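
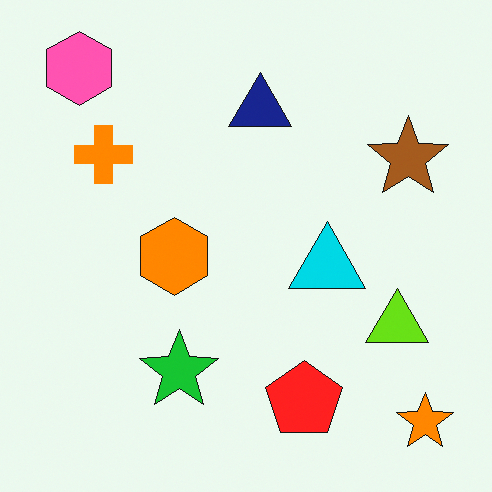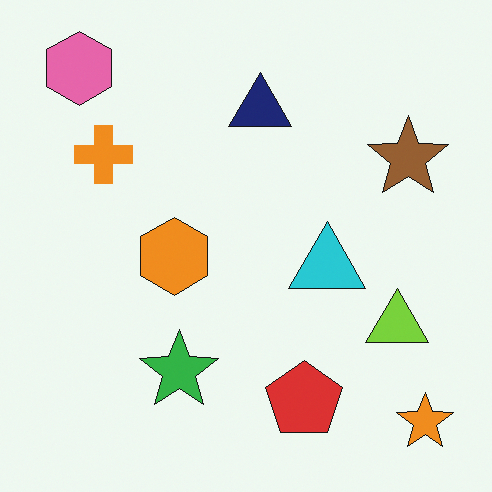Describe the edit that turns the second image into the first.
This is the original image slightly oversaturated.

All colors are more vivid — a global saturation change.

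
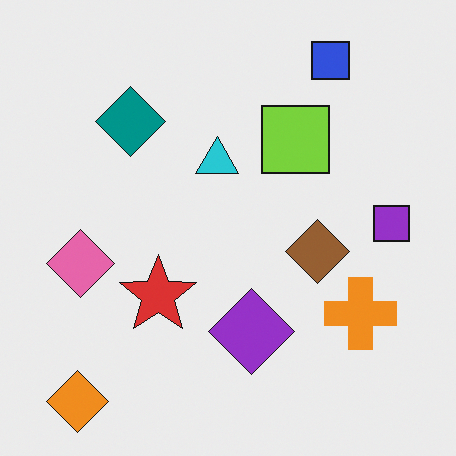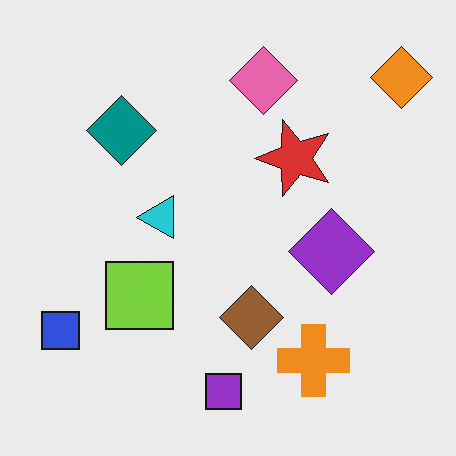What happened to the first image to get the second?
The image was transposed (reflected across the top-left ↔ bottom-right diagonal).

Shapes have swapped their row and column positions — what was in the top-right is now in the bottom-left — a diagonal reflection.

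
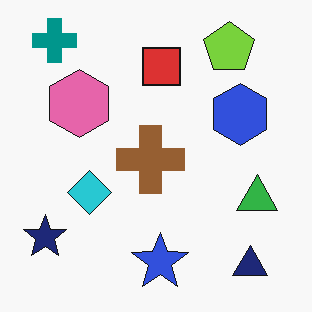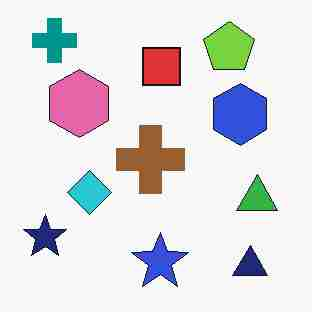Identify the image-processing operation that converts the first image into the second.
The transformation is: heavily JPEG-compressed with obvious blocking artifacts.

Blocky 8×8 compression artifacts appear around shape edges and the flat background shows ringing — characteristic JPEG degradation.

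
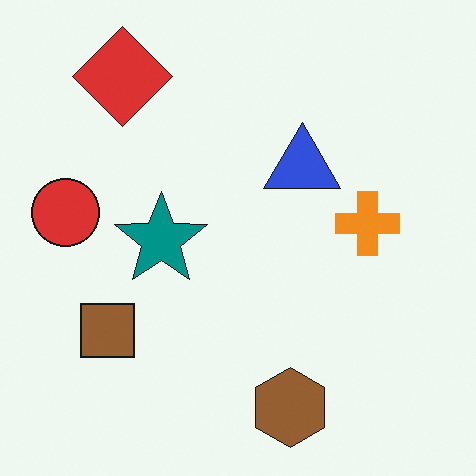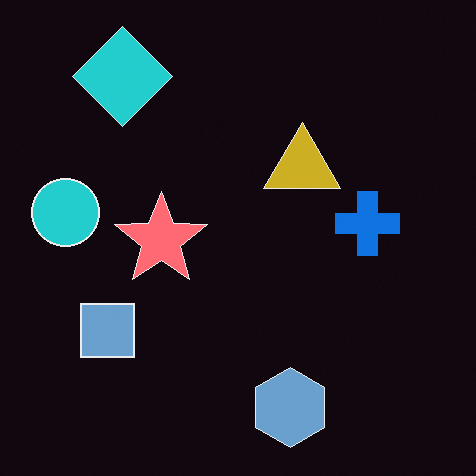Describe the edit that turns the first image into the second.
Color-inverted (negative).

The light background has become dark and every shape's color is its complement — a photographic negative.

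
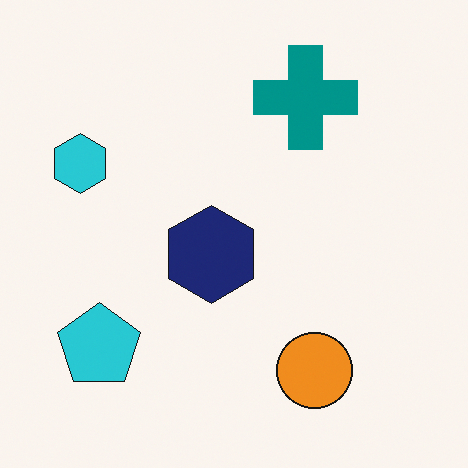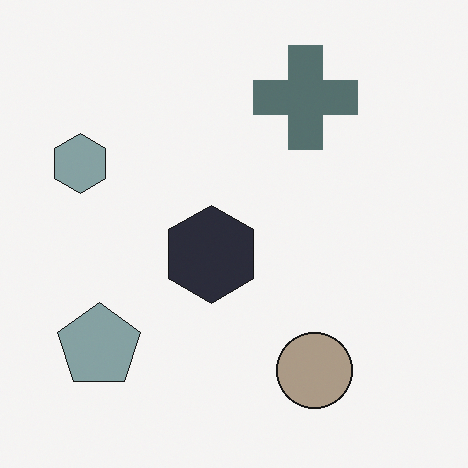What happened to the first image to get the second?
The image was heavily desaturated.

All colors are more muted and greyish — a global saturation change.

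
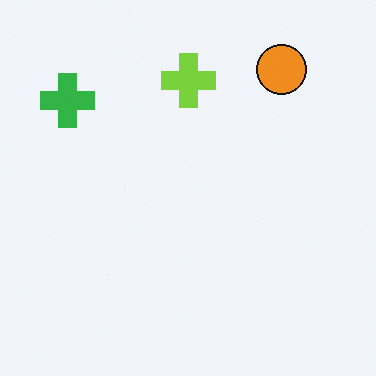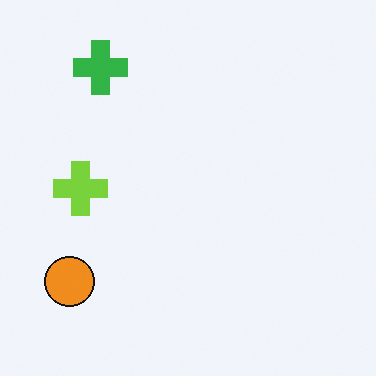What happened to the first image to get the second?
Transposed (reflected across the top-left ↔ bottom-right diagonal).

Shapes have swapped their row and column positions — what was in the top-right is now in the bottom-left — a diagonal reflection.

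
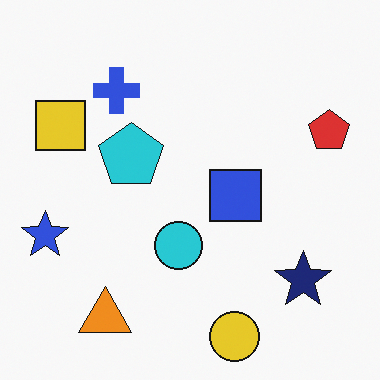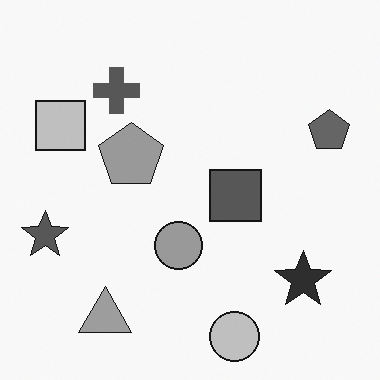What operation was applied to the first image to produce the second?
This is the original image converted to grayscale.

All color is removed — every shape is now a shade of grey.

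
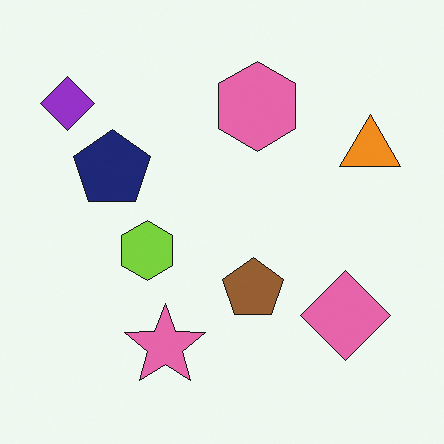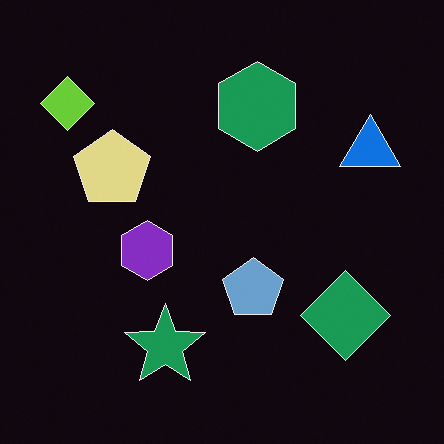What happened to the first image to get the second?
The image was color-inverted (negative).

The light background has become dark and every shape's color is its complement — a photographic negative.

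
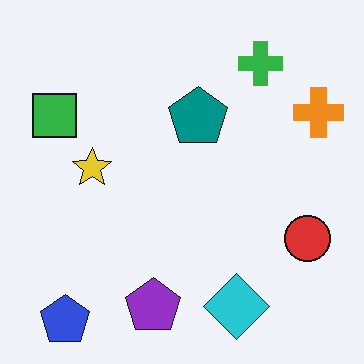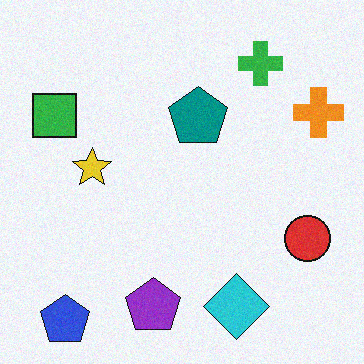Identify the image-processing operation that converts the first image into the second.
It was degraded with light additive noise.

Random speckle covers the whole image, including the flat background.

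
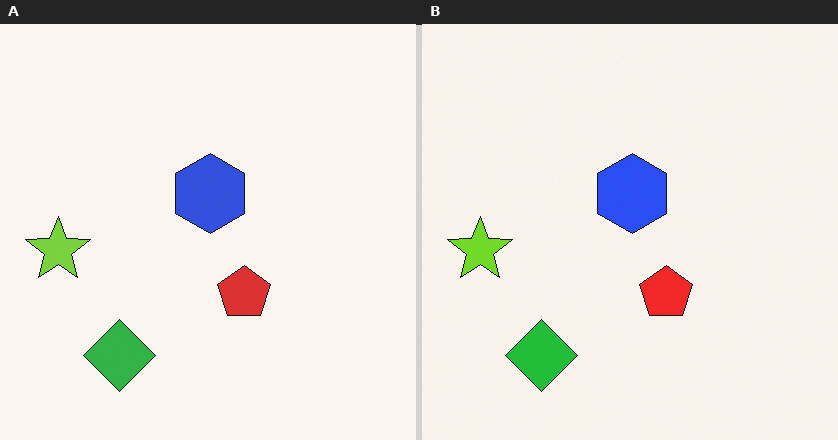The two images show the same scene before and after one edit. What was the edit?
It was slightly oversaturated.

All colors are more vivid — a global saturation change.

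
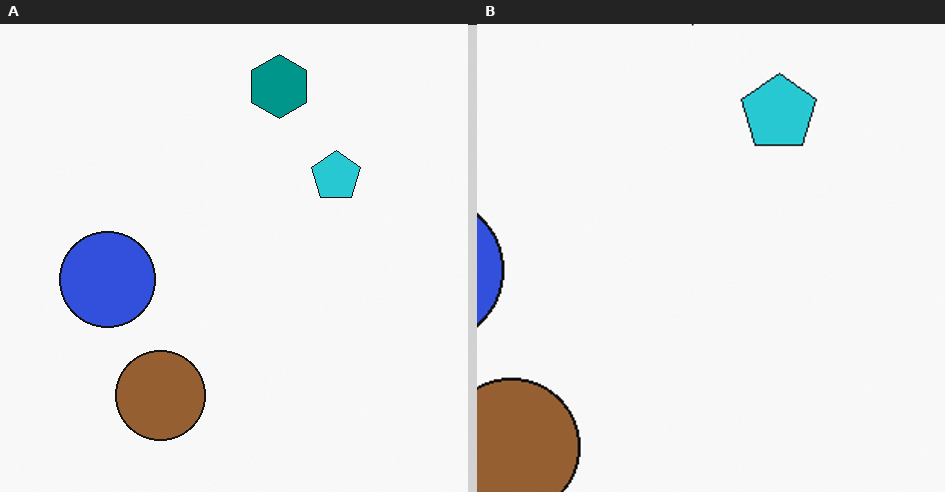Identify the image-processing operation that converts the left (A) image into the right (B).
The right (B) image is the left (A) cropped slightly and scaled back up.

The visible shapes are larger and the field of view is narrower; shapes near the original edges may be partly or wholly outside the frame — a crop-and-rescale.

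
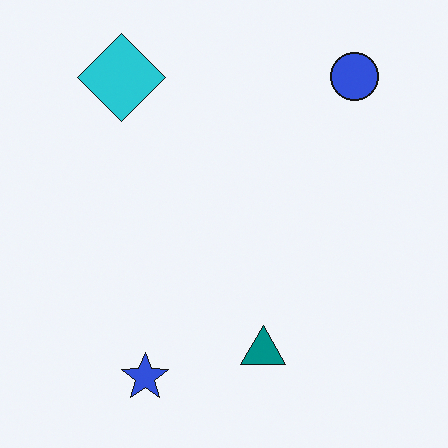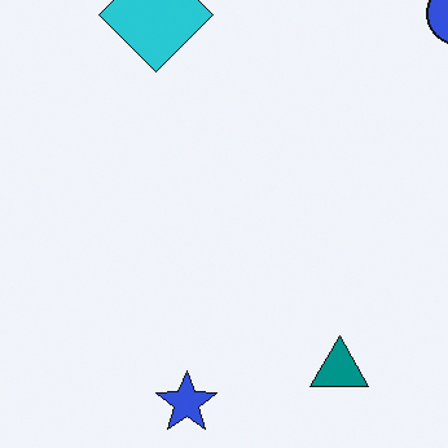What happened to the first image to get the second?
The second image is the first cropped slightly and scaled back up.

The visible shapes are larger and the field of view is narrower; shapes near the original edges may be partly or wholly outside the frame — a crop-and-rescale.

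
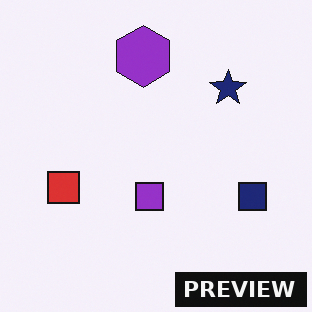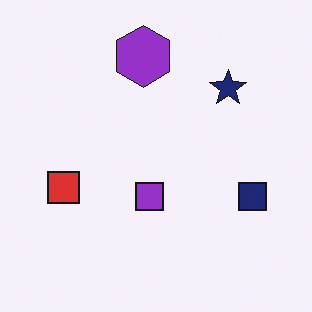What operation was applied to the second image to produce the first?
The first image is the second watermarked with the text "PREVIEW" in the lower-right corner.

A dark label reading "PREVIEW" appears in the lower-right corner.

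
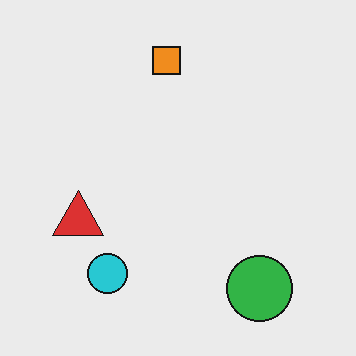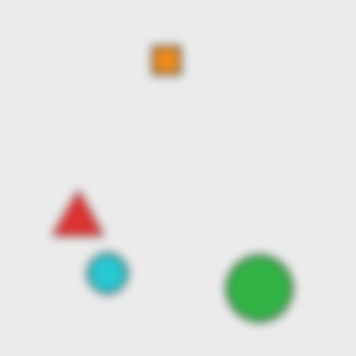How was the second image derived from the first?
It was noticeably gaussian-blurred.

Shape edges and outlines are uniformly softened across the whole image.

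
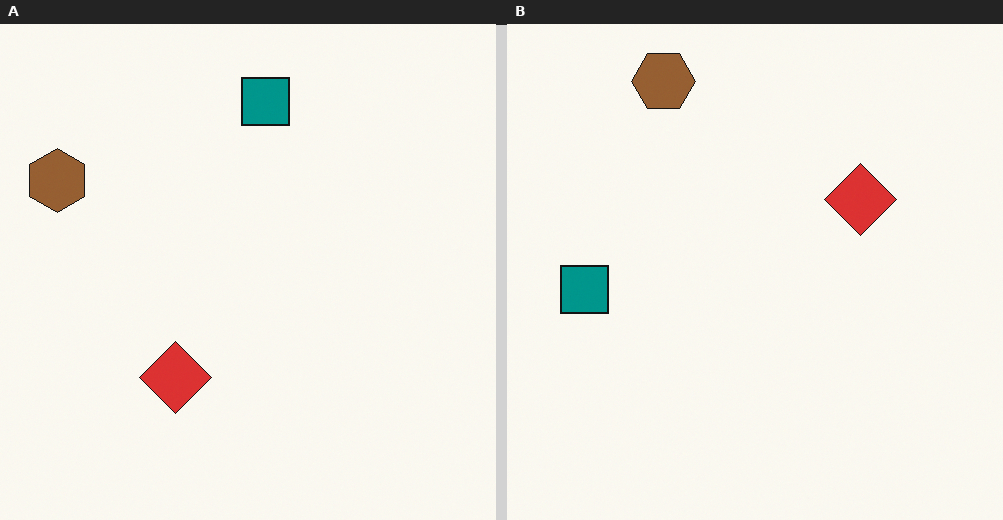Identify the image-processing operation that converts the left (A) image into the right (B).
This is the original image transposed (reflected across the top-left ↔ bottom-right diagonal).

Shapes have swapped their row and column positions — what was in the top-right is now in the bottom-left — a diagonal reflection.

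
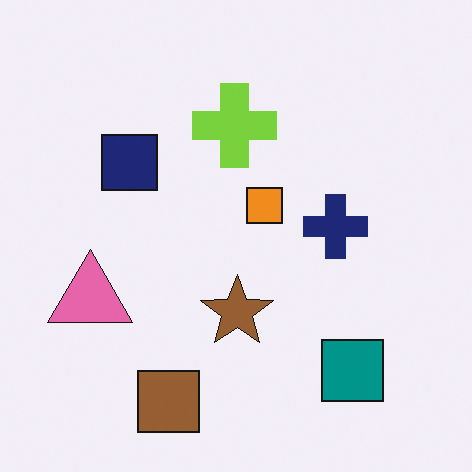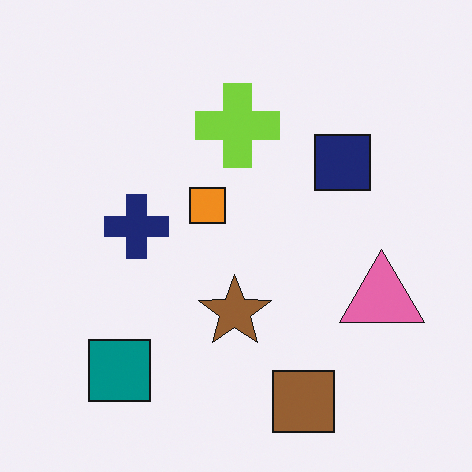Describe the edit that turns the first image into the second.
The transformation is: flipped horizontally (left ↔ right).

The pink triangle is in the left of the first image and the right of the second — shapes on opposite sides of the vertical midline have swapped in a mirror flip.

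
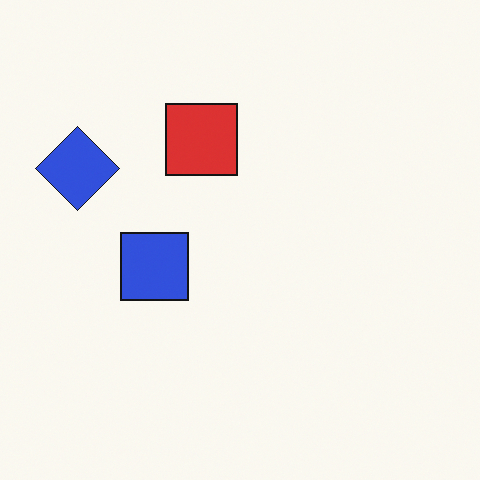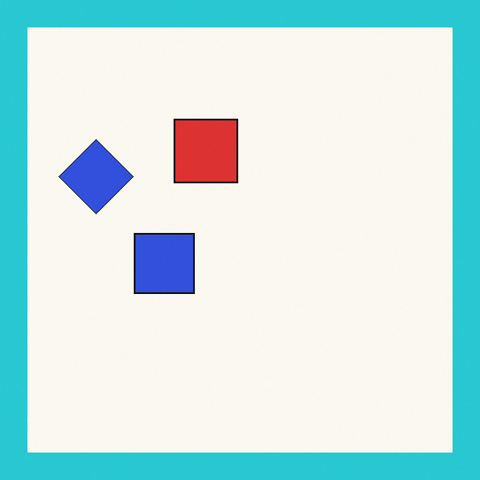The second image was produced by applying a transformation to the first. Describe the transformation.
Framed with a cyan border.

A solid cyan frame runs around the edge of the second image, with the content slightly shrunk inside it.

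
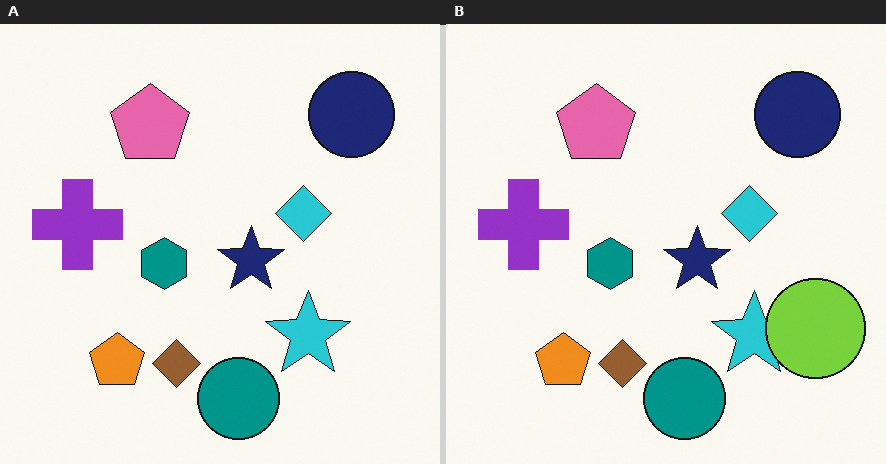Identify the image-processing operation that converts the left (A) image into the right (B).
The transformation is: overlaid with an additional lime circle.

A lime circle appears in the right (B) image that is absent from the left (A).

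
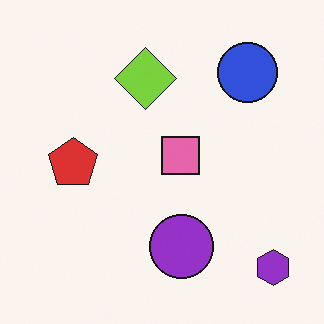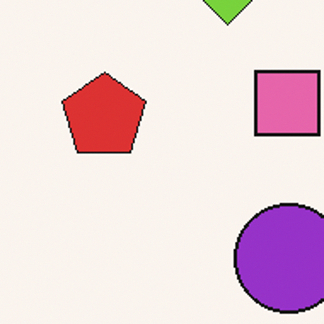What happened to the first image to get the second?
The transformation is: cropped tightly and scaled back up.

The visible shapes are larger and the field of view is narrower; shapes near the original edges may be partly or wholly outside the frame — a crop-and-rescale.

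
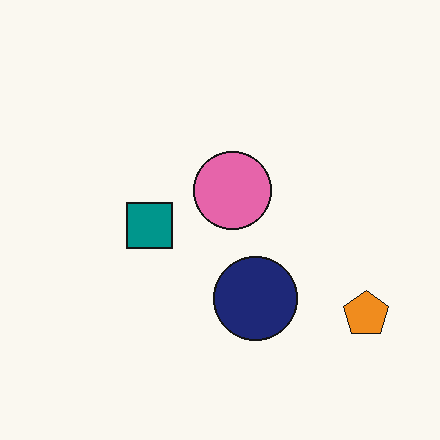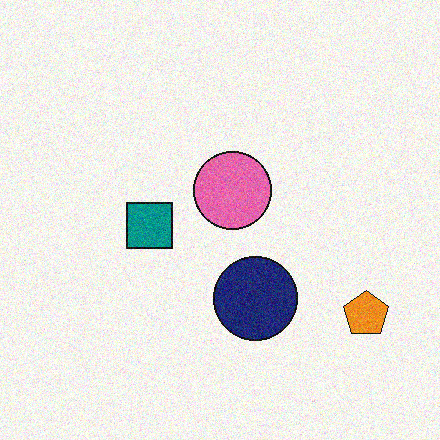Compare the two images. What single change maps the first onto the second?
Degraded with visible gaussian noise.

Random speckle covers the whole image, including the flat background.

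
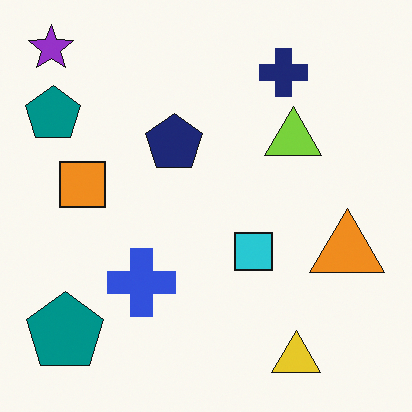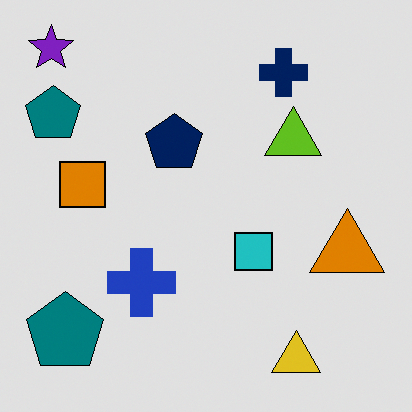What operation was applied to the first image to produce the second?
It was moderately posterized.

Each flat color has snapped to a coarser quantized level — most visibly, the near-white background has dropped to a flat grey.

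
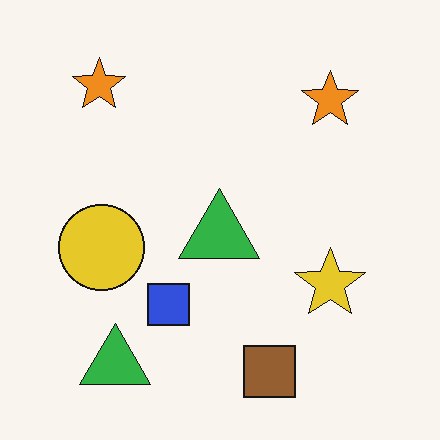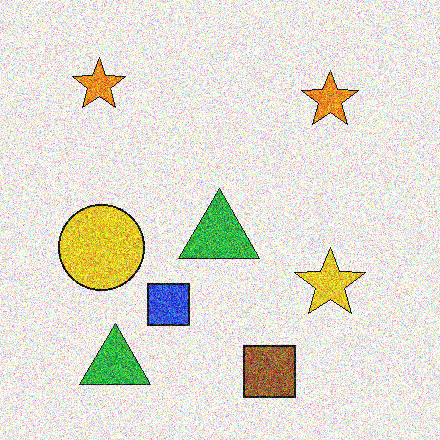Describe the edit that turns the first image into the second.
This is the original image degraded with a thick layer of grain.

Random speckle covers the whole image, including the flat background.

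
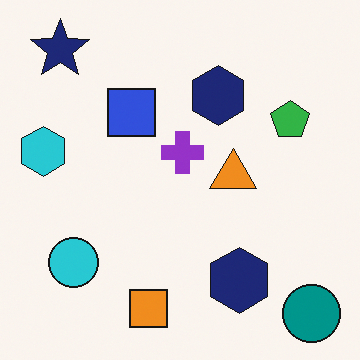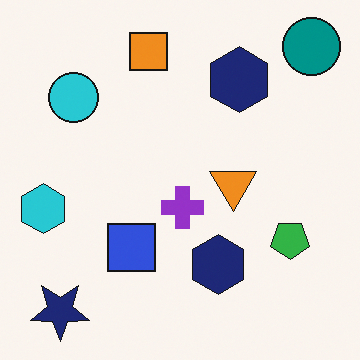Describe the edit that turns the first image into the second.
The transformation is: flipped vertically (top ↔ bottom).

The teal circle is in the bottom-right of the first image and the top-right of the second — shapes on opposite sides of the horizontal midline have swapped in a mirror flip.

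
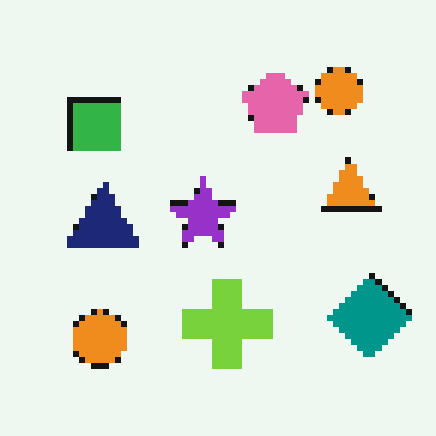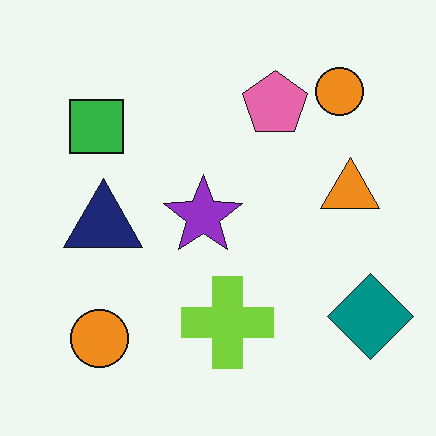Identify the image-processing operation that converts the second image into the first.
The transformation is: pixelated into visible square blocks.

Shapes are reduced to large square blocks; fine edges and outlines are lost — a downscale-then-upscale (mosaic) effect.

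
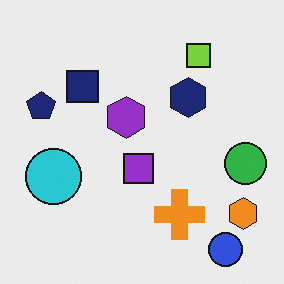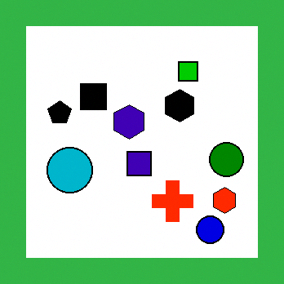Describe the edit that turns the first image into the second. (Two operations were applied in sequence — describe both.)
The transformation is: boosted in contrast, then framed with a green border.

Tones are pushed away from mid-grey across the whole image — a global contrast change. A solid green frame runs around the edge of the second image, with the content slightly shrunk inside it.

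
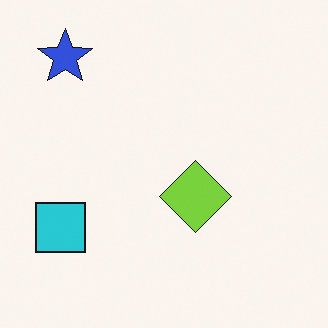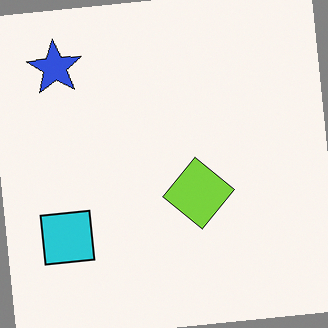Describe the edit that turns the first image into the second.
This is the original image rotated counter-clockwise by a few degrees.

Every shape is tilted by the same angle and the image corners show triangular fill wedges — a whole-image rotation by a non-right angle.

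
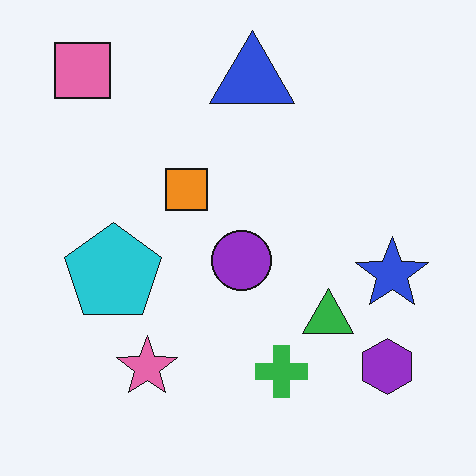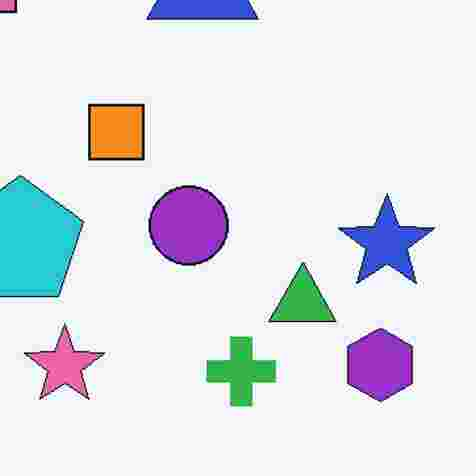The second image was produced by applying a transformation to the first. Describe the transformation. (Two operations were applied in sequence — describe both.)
It was cropped slightly and scaled back up, then degraded with heavy JPEG compression.

The visible shapes are larger and the field of view is narrower; shapes near the original edges may be partly or wholly outside the frame — a crop-and-rescale. Blocky 8×8 compression artifacts appear around shape edges and the flat background shows ringing — characteristic JPEG degradation.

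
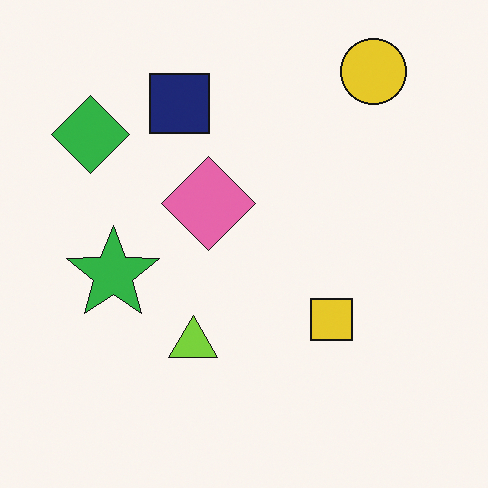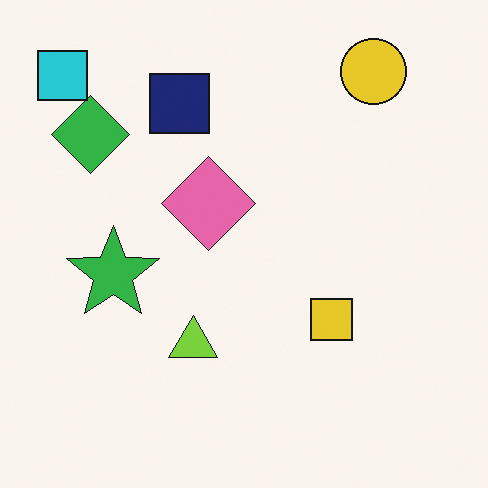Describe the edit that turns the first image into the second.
It was overlaid with an additional cyan square.

A cyan square appears in the second image that is absent from the first.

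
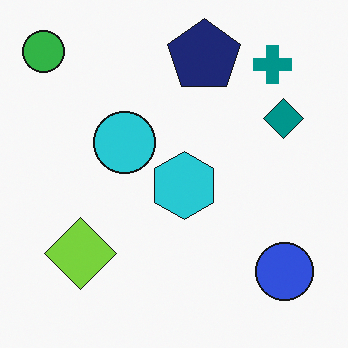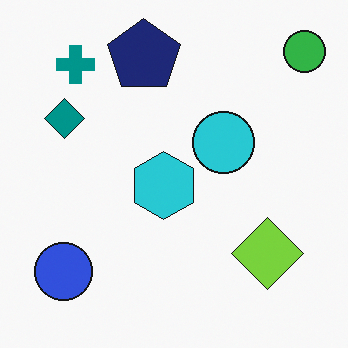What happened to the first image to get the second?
It was flipped horizontally (left ↔ right).

The green circle is in the top-left of the first image and the top-right of the second — shapes on opposite sides of the vertical midline have swapped in a mirror flip.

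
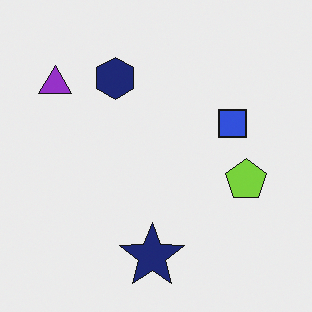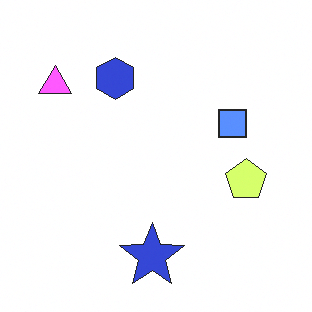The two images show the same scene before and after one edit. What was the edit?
The second image is the first substantially brightened.

Every pixel — background and shapes alike — is uniformly brightened.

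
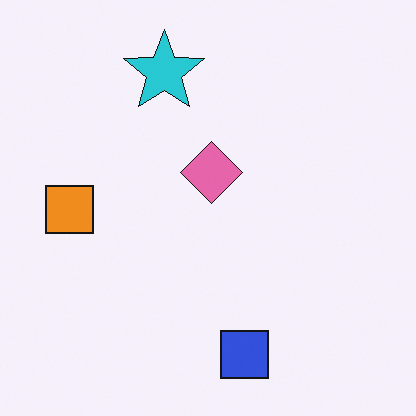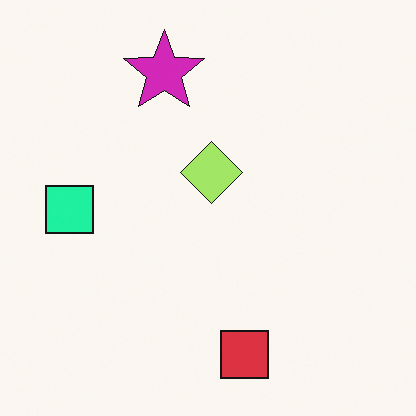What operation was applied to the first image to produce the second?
The transformation is: hue-shifted noticeably.

Every shape's color has rotated by the same amount around the hue wheel — a uniform hue shift.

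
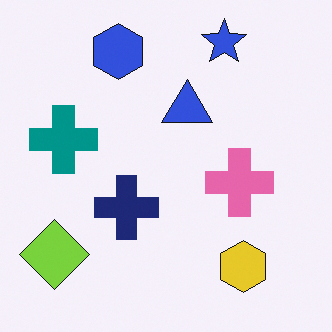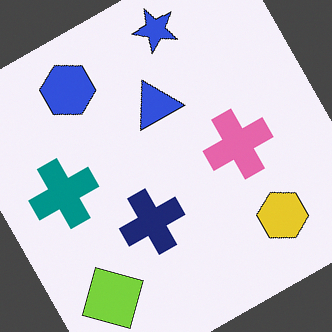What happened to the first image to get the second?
This is the original image rotated counter-clockwise by a moderate amount.

Every shape is tilted by the same angle and the image corners show triangular fill wedges — a whole-image rotation by a non-right angle.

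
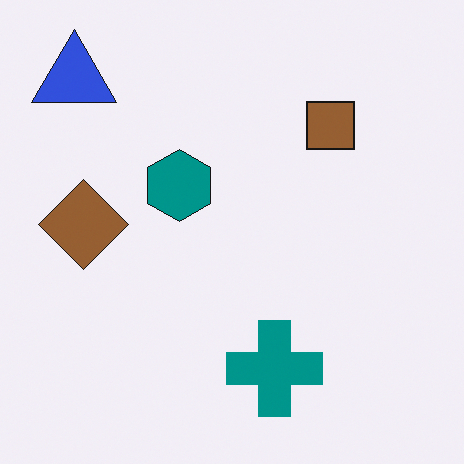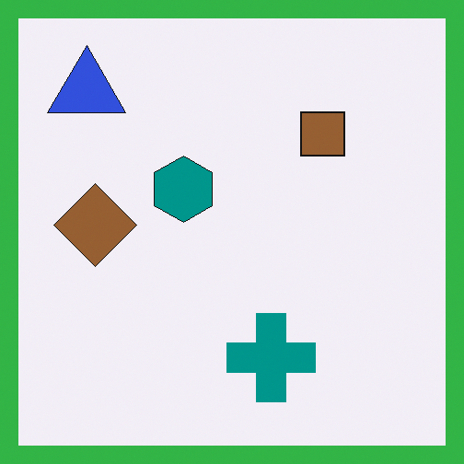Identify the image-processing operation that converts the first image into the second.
This is the original image framed with a green border.

A solid green frame runs around the edge of the second image, with the content slightly shrunk inside it.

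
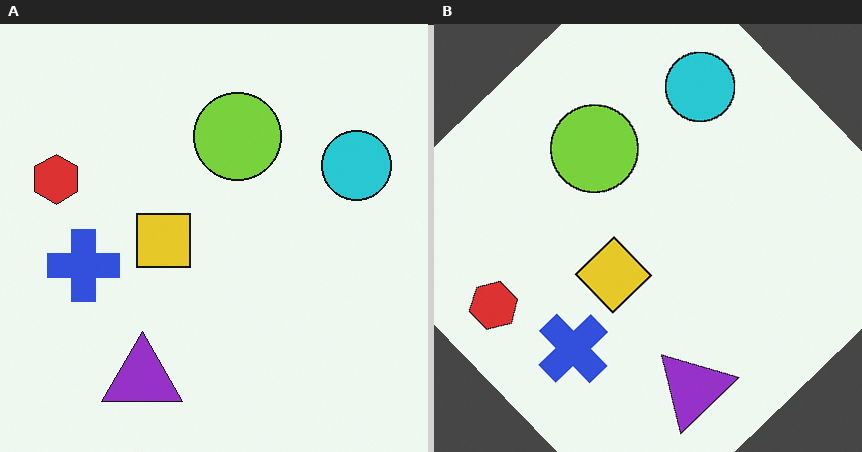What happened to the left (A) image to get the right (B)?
The right (B) image is the left (A) rotated counter-clockwise by a large amount — several tens of degrees.

Every shape is tilted by the same angle and the image corners show triangular fill wedges — a whole-image rotation by a non-right angle.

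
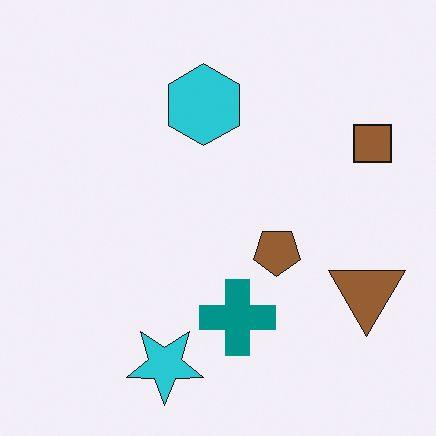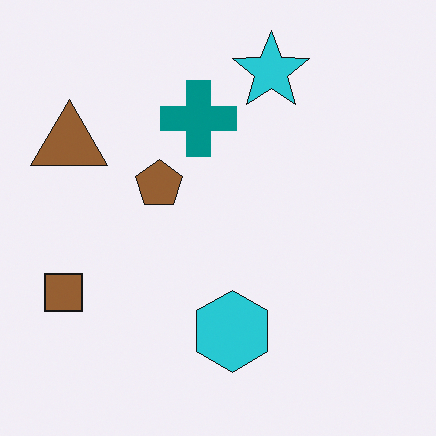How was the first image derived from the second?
This is the original image rotated 180°.

The brown square sits in the bottom-left of the second image and the top-right of the first — consistent with a whole-image 180° rotation.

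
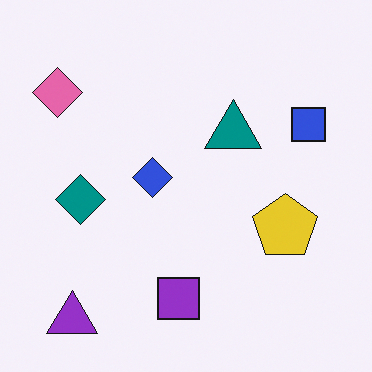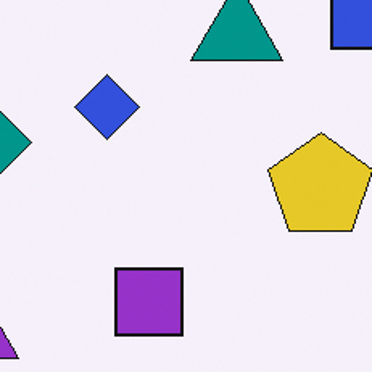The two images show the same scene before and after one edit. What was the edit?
The image was cropped slightly and scaled back up.

The visible shapes are larger and the field of view is narrower; shapes near the original edges may be partly or wholly outside the frame — a crop-and-rescale.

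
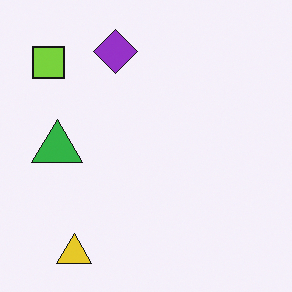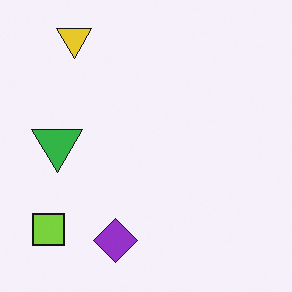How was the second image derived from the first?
The second image is the first flipped vertically (top ↔ bottom).

The yellow triangle is in the bottom-left of the first image and the top-left of the second — shapes on opposite sides of the horizontal midline have swapped in a mirror flip.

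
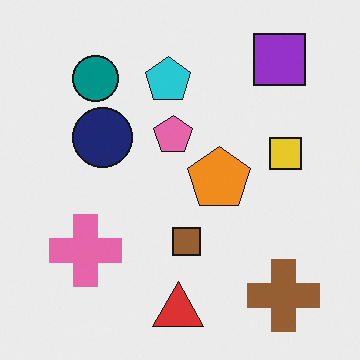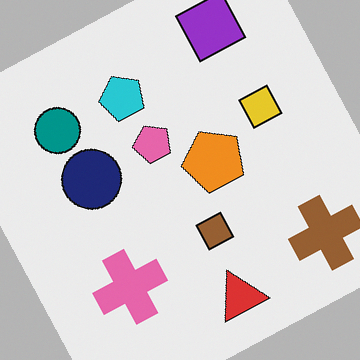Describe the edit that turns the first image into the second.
It was rotated counter-clockwise by a clearly visible amount.

Every shape is tilted by the same angle and the image corners show triangular fill wedges — a whole-image rotation by a non-right angle.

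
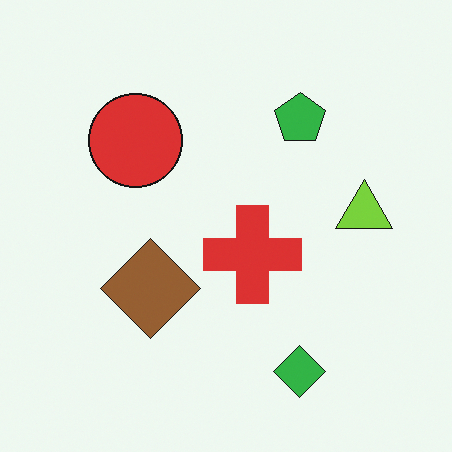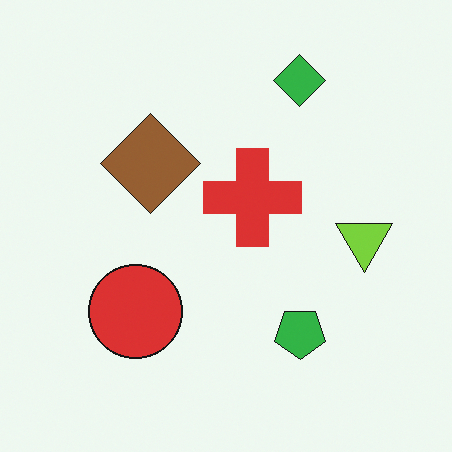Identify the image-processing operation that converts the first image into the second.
The transformation is: flipped vertically (top ↔ bottom).

The green diamond is in the bottom of the first image and the top of the second — shapes on opposite sides of the horizontal midline have swapped in a mirror flip.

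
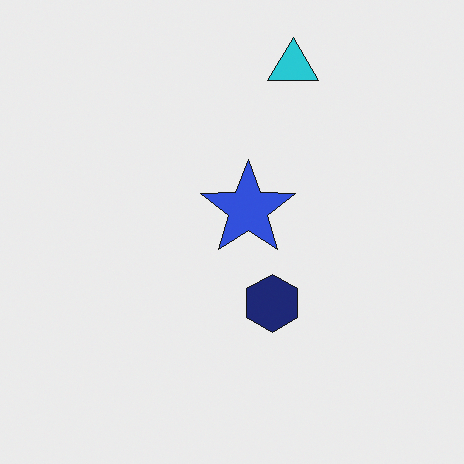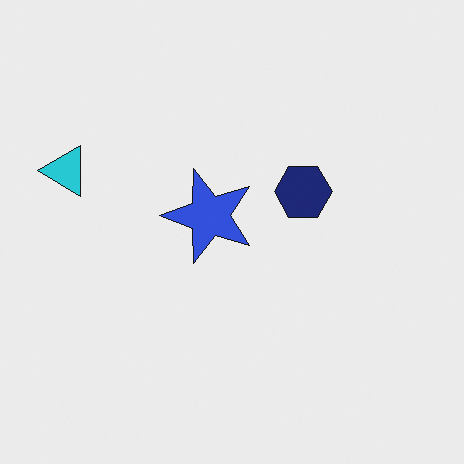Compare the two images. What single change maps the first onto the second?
Rotated 90° counter-clockwise.

The cyan triangle sits in the top of the first image and the left of the second — consistent with a whole-image 90° counter-clockwise rotation.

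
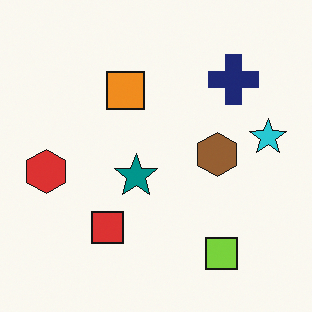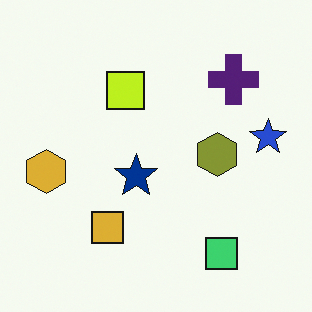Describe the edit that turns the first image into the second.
The second image is the first hue-shifted by a small amount.

Every shape's color has rotated by the same amount around the hue wheel — a uniform hue shift.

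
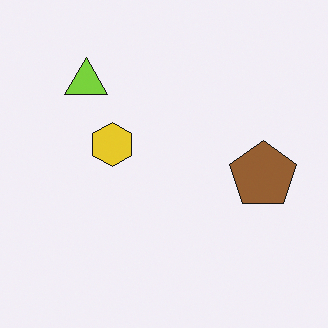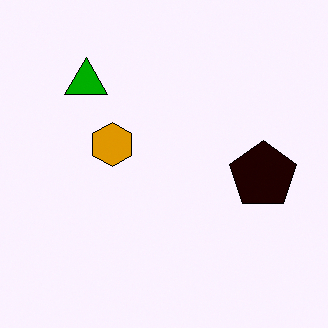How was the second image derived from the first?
The second image is the first boosted in contrast.

Tones are pushed away from mid-grey across the whole image — a global contrast change.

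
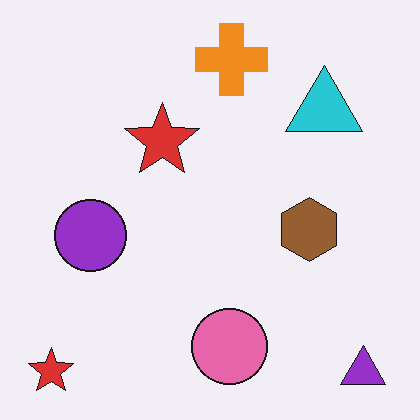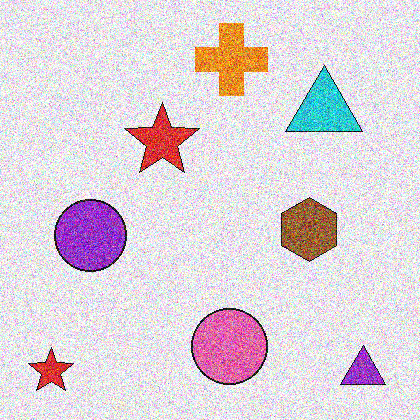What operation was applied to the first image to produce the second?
Degraded with a thick layer of grain.

Random speckle covers the whole image, including the flat background.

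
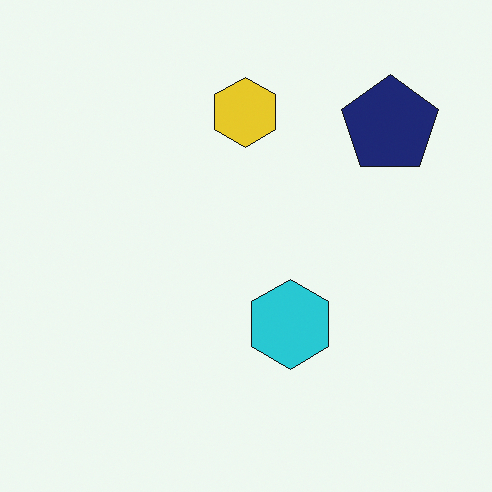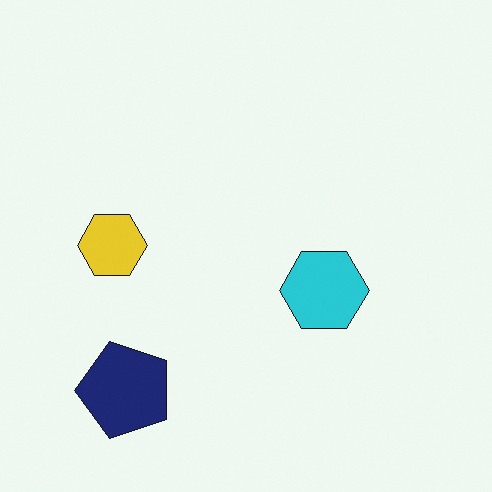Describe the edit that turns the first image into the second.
It was transposed (reflected across the top-left ↔ bottom-right diagonal).

Shapes have swapped their row and column positions — what was in the top-right is now in the bottom-left — a diagonal reflection.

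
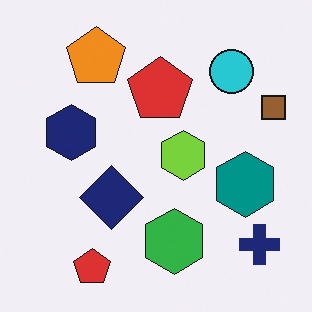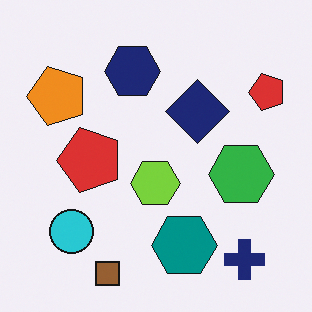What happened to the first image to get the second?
The second image is the first transposed (reflected across the top-left ↔ bottom-right diagonal).

Shapes have swapped their row and column positions — what was in the top-right is now in the bottom-left — a diagonal reflection.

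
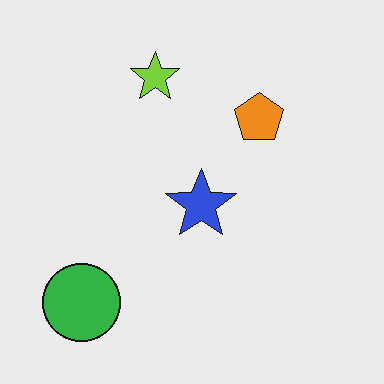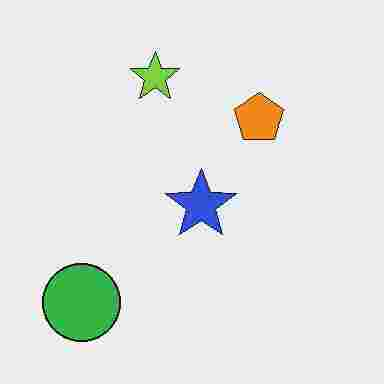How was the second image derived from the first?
The second image is the first degraded with heavy JPEG compression.

Blocky 8×8 compression artifacts appear around shape edges and the flat background shows ringing — characteristic JPEG degradation.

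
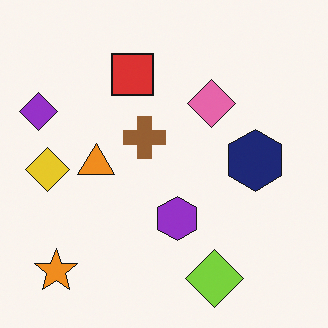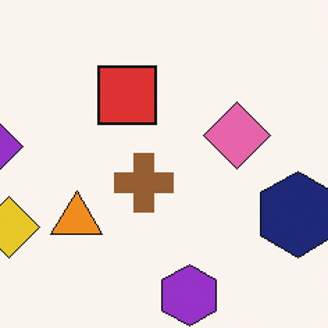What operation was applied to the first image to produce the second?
The second image is the first cropped slightly and scaled back up.

The visible shapes are larger and the field of view is narrower; shapes near the original edges may be partly or wholly outside the frame — a crop-and-rescale.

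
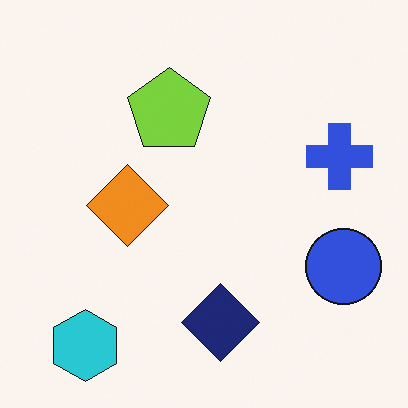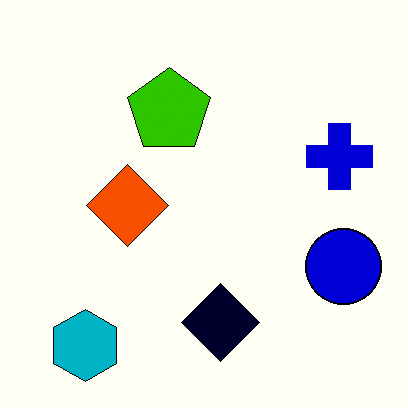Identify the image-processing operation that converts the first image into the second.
Boosted in contrast.

Tones are pushed away from mid-grey across the whole image — a global contrast change.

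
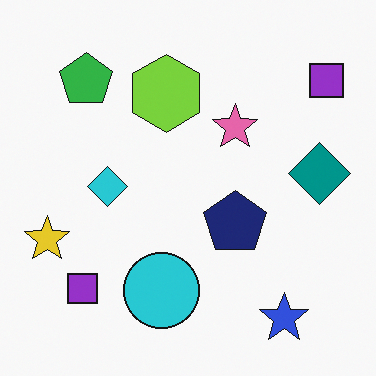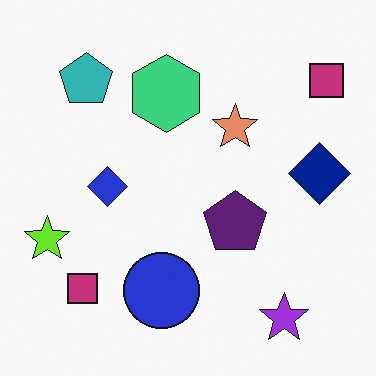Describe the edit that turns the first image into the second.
Hue-shifted by a small amount.

Every shape's color has rotated by the same amount around the hue wheel — a uniform hue shift.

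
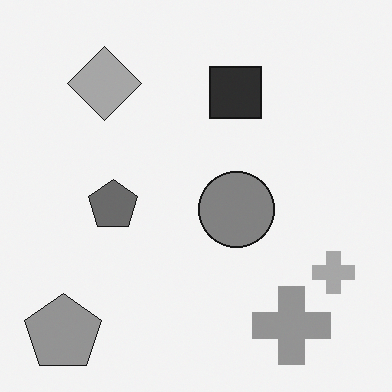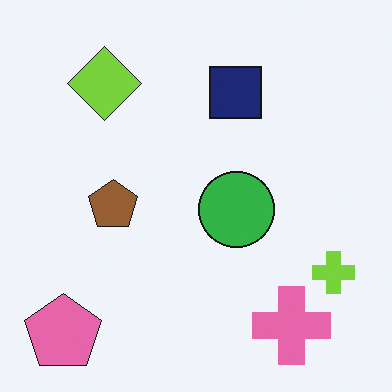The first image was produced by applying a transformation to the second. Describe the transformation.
The first image is the second converted to grayscale.

All color is removed — every shape is now a shade of grey.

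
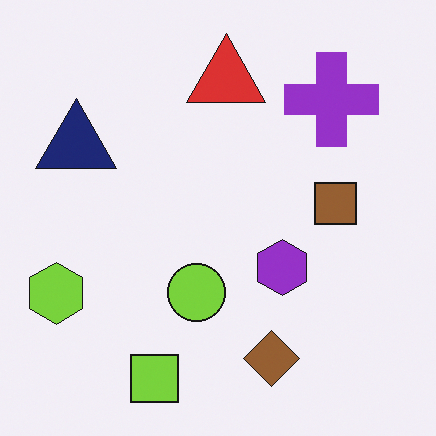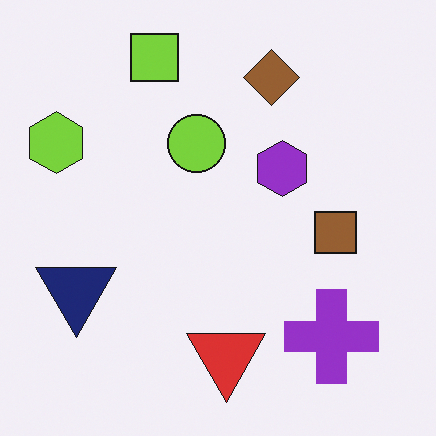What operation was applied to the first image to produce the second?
This is the original image flipped vertically (top ↔ bottom).

The lime square is in the bottom of the first image and the top of the second — shapes on opposite sides of the horizontal midline have swapped in a mirror flip.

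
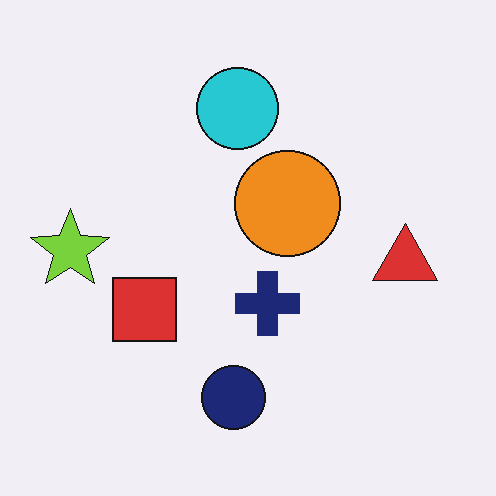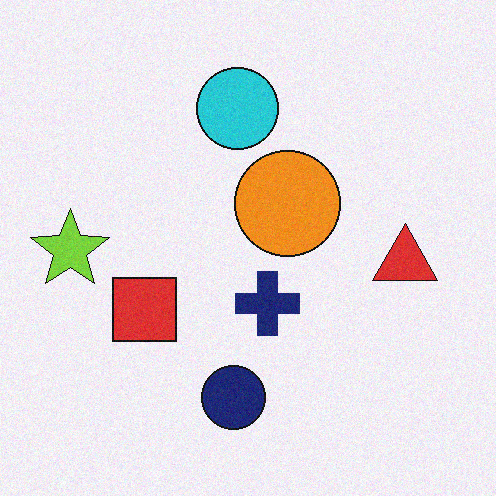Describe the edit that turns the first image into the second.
Degraded with subtle gaussian noise.

Random speckle covers the whole image, including the flat background.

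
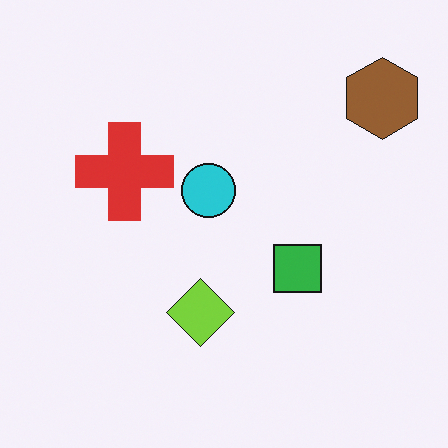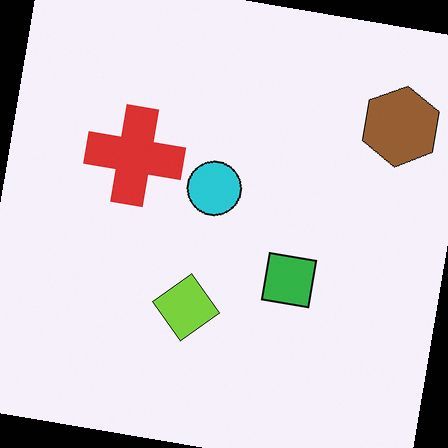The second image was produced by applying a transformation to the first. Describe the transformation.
The second image is the first rotated clockwise by a slight angle.

Every shape is tilted by the same angle and the image corners show triangular fill wedges — a whole-image rotation by a non-right angle.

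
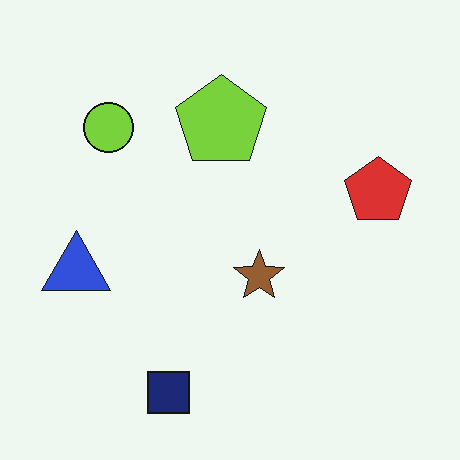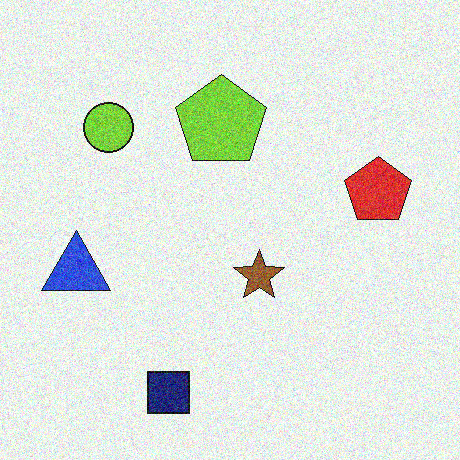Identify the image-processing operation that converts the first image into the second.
The second image is the first degraded with visible gaussian noise.

Random speckle covers the whole image, including the flat background.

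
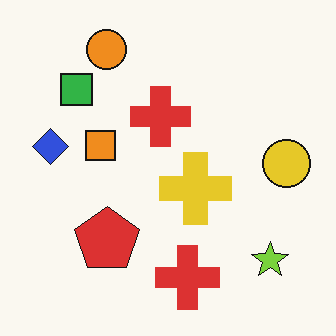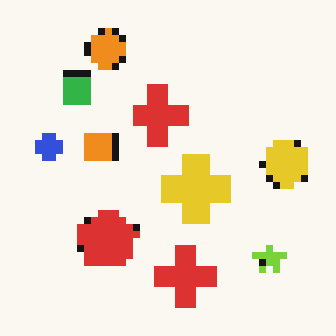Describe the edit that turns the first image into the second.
The image was moderately pixelated.

Shapes are reduced to large square blocks; fine edges and outlines are lost — a downscale-then-upscale (mosaic) effect.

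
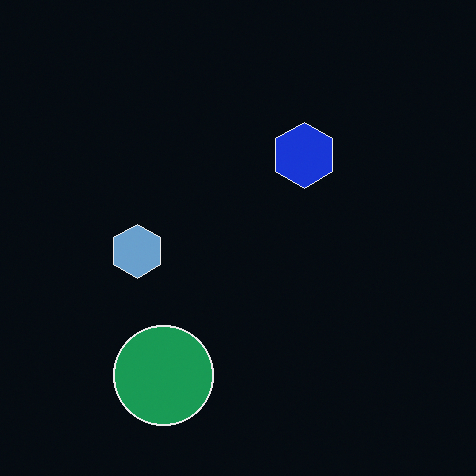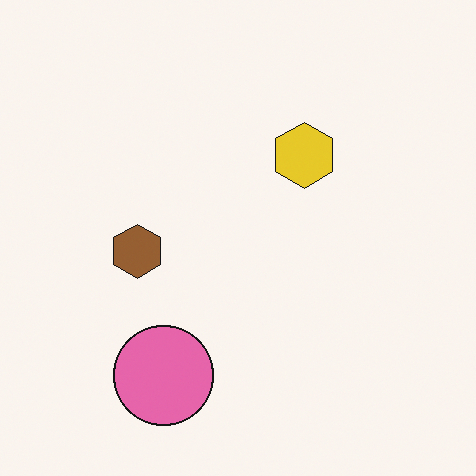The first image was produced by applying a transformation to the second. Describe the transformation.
It was color-inverted (negative).

The light background has become dark and every shape's color is its complement — a photographic negative.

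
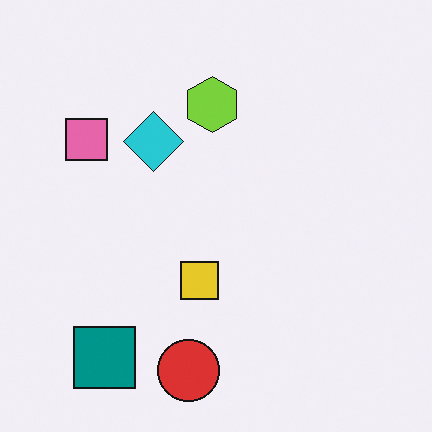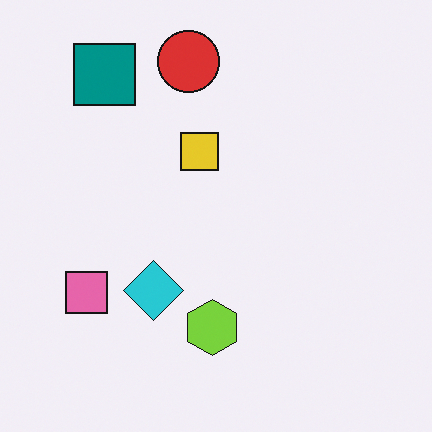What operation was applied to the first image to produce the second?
The second image is the first flipped vertically (top ↔ bottom).

The red circle is in the bottom of the first image and the top of the second — shapes on opposite sides of the horizontal midline have swapped in a mirror flip.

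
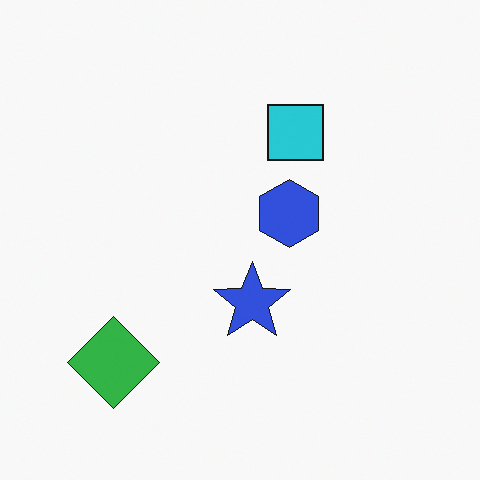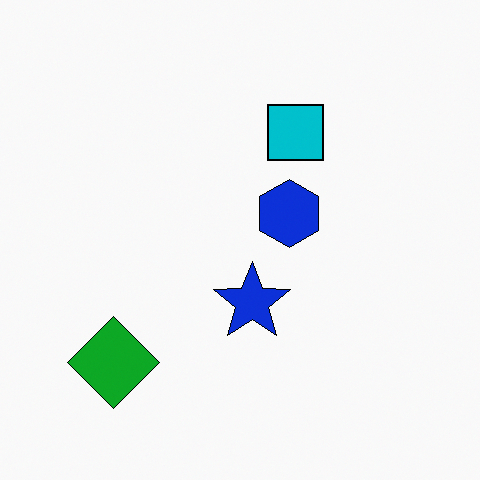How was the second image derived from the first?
It was given slightly increased contrast.

Tones are pushed away from mid-grey across the whole image — a global contrast change.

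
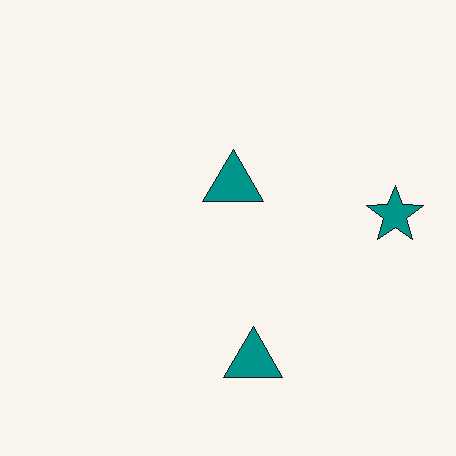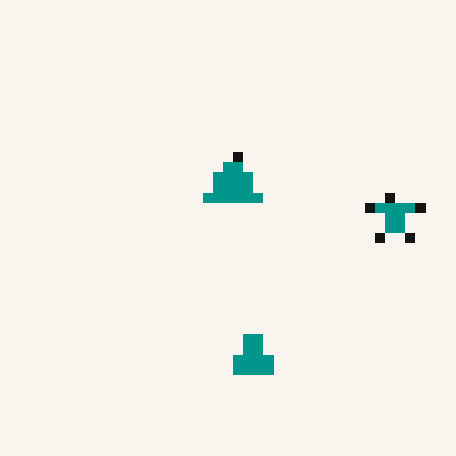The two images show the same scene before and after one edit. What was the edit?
This is the original image heavily pixelated into large blocks.

Shapes are reduced to large square blocks; fine edges and outlines are lost — a downscale-then-upscale (mosaic) effect.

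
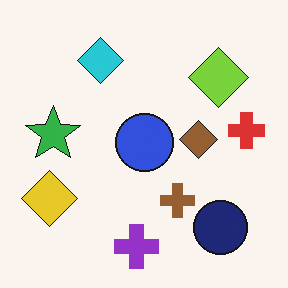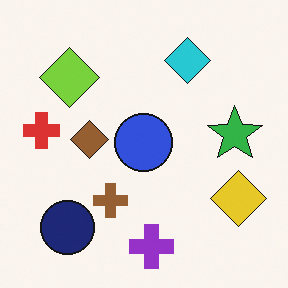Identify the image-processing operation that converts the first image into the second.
The image was flipped horizontally (left ↔ right).

The red cross is in the right of the first image and the left of the second — shapes on opposite sides of the vertical midline have swapped in a mirror flip.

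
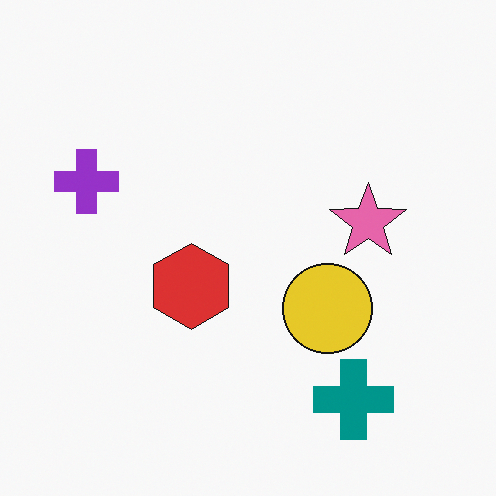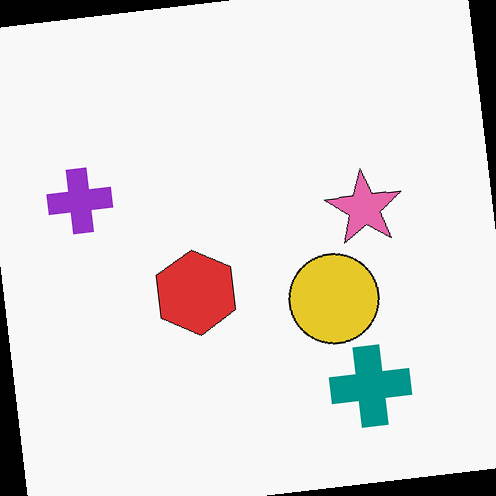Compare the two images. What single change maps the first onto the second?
The second image is the first rotated counter-clockwise by a slight angle.

Every shape is tilted by the same angle and the image corners show triangular fill wedges — a whole-image rotation by a non-right angle.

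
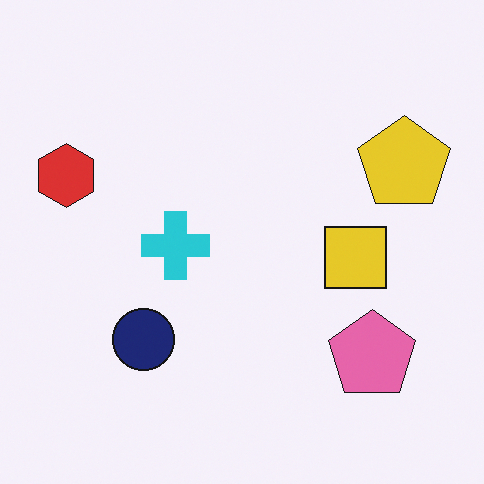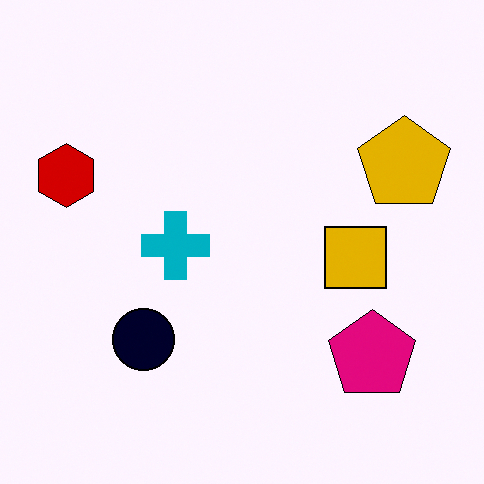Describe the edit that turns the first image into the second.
This is the original image given much higher contrast.

Tones are pushed away from mid-grey across the whole image — a global contrast change.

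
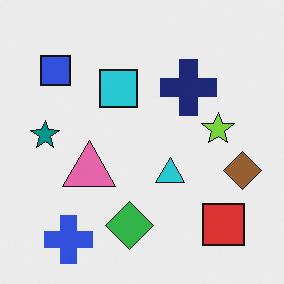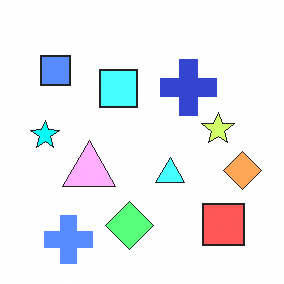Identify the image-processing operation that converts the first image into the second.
The transformation is: noticeably brightened.

Every pixel — background and shapes alike — is uniformly brightened.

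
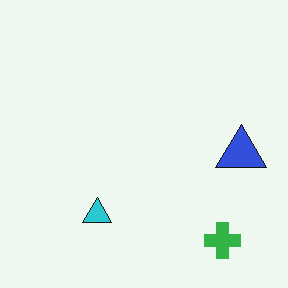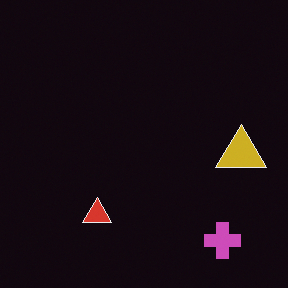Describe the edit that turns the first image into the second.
The transformation is: color-inverted (negative).

The light background has become dark and every shape's color is its complement — a photographic negative.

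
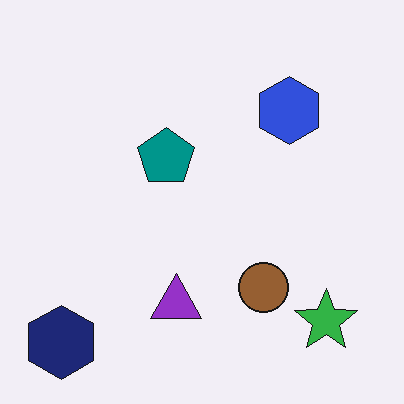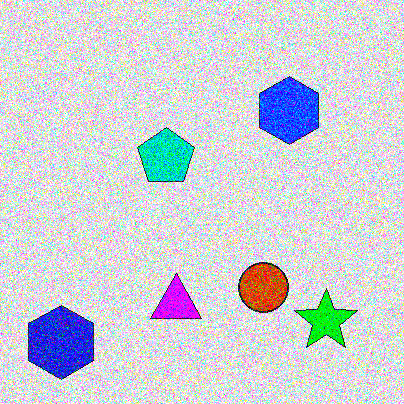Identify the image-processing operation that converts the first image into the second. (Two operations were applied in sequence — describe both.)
The transformation is: degraded with a thick layer of grain, then heavily oversaturated.

Random speckle covers the whole image, including the flat background. All colors are more vivid — a global saturation change.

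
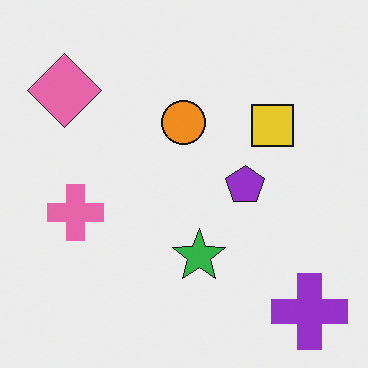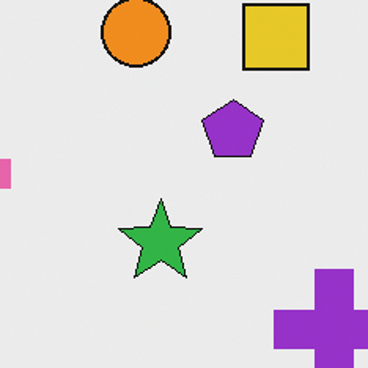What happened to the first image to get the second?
Cropped to a modestly smaller region and rescaled.

The visible shapes are larger and the field of view is narrower; shapes near the original edges may be partly or wholly outside the frame — a crop-and-rescale.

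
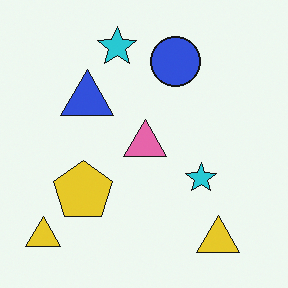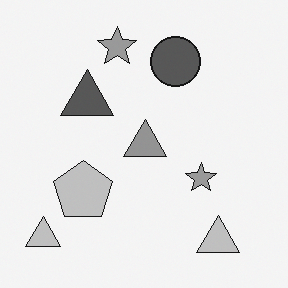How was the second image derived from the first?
This is the original image converted to grayscale.

All color is removed — every shape is now a shade of grey.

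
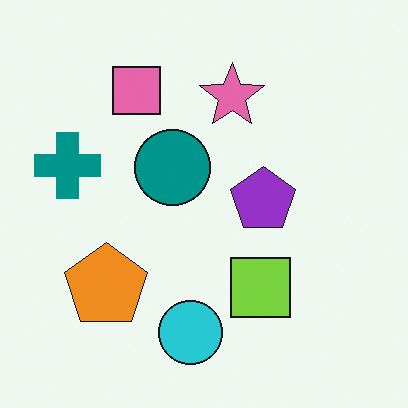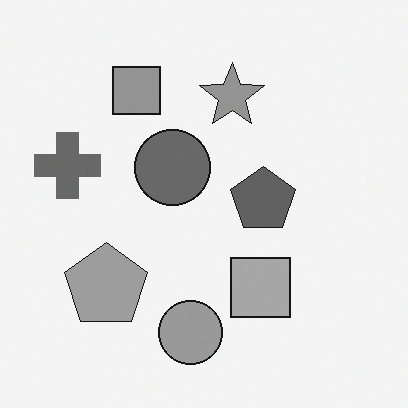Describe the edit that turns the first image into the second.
The transformation is: converted to grayscale.

All color is removed — every shape is now a shade of grey.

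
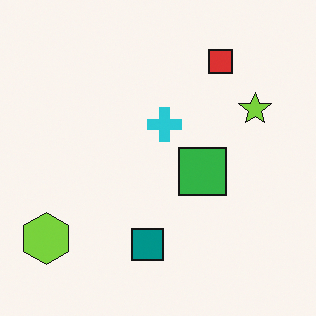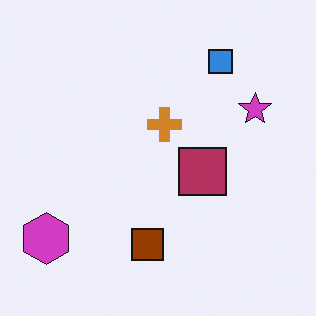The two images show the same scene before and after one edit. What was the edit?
The transformation is: hue-shifted through roughly half the color wheel.

Every shape's color has rotated by the same amount around the hue wheel — a uniform hue shift.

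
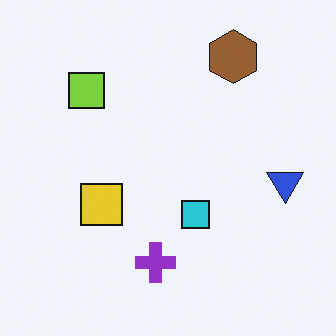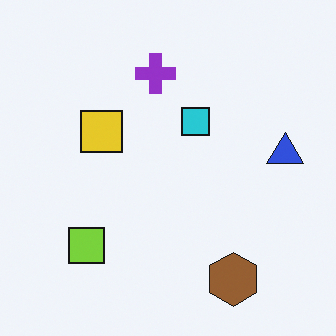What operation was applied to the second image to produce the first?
The first image is the second flipped vertically (top ↔ bottom).

The brown hexagon is in the bottom-right of the second image and the top-right of the first — shapes on opposite sides of the horizontal midline have swapped in a mirror flip.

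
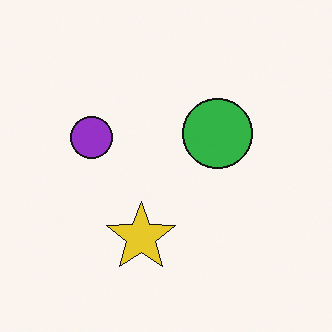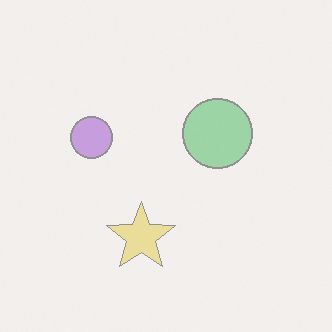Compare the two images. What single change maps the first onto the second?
It was washed out (contrast reduced).

Tones are pushed toward mid-grey across the whole image — a global contrast change.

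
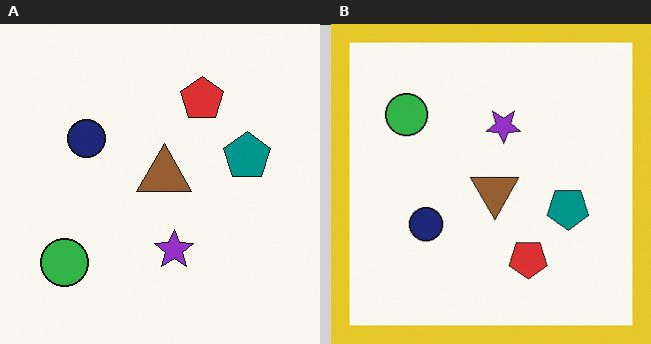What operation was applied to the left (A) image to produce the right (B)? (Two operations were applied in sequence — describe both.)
The transformation is: flipped vertically (top ↔ bottom), then framed with a yellow border.

The red pentagon is in the top of the left (A) image and the bottom of the right (B) — shapes on opposite sides of the horizontal midline have swapped in a mirror flip. A solid yellow frame runs around the edge of the right (B) image, with the content slightly shrunk inside it.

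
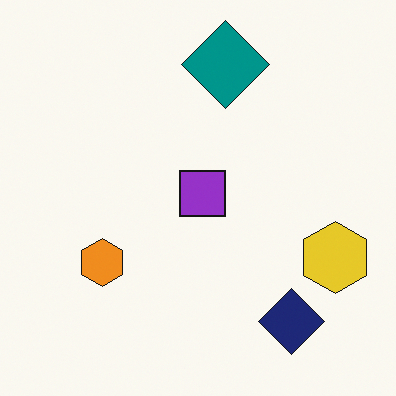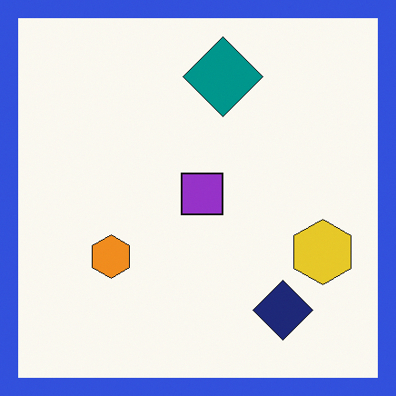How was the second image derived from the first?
The transformation is: framed with a blue border.

A solid blue frame runs around the edge of the second image, with the content slightly shrunk inside it.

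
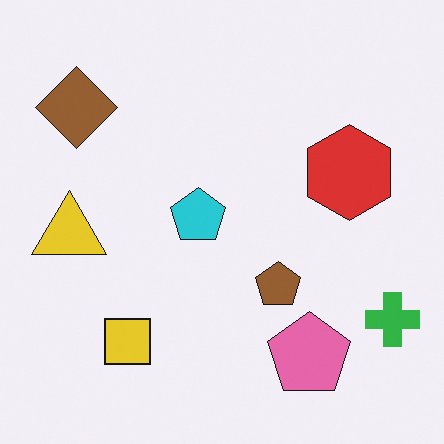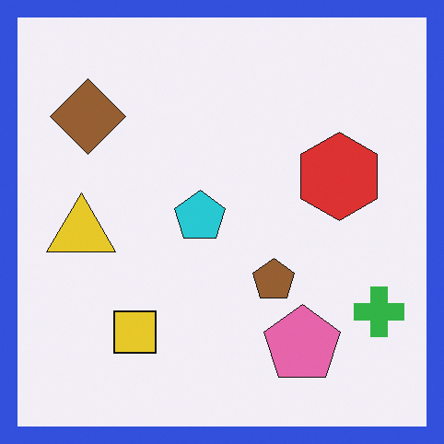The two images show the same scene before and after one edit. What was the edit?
Framed with a blue border.

A solid blue frame runs around the edge of the second image, with the content slightly shrunk inside it.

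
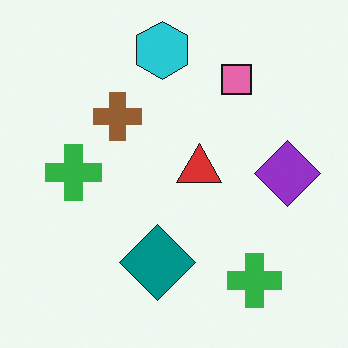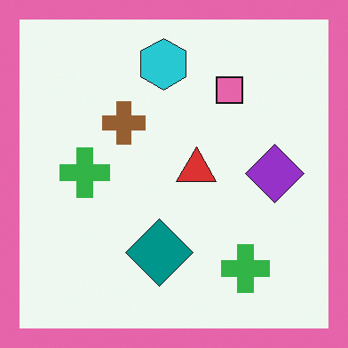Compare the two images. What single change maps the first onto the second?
Framed with a pink border.

A solid pink frame runs around the edge of the second image, with the content slightly shrunk inside it.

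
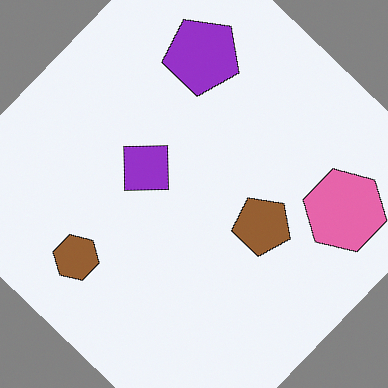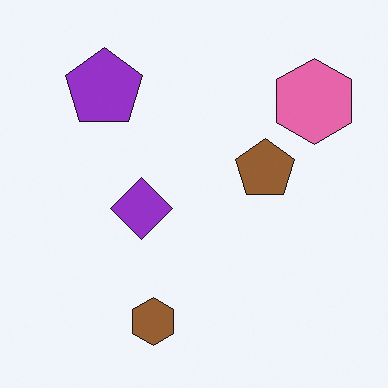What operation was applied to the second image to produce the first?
The image was rotated clockwise by a large amount — several tens of degrees.

Every shape is tilted by the same angle and the image corners show triangular fill wedges — a whole-image rotation by a non-right angle.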